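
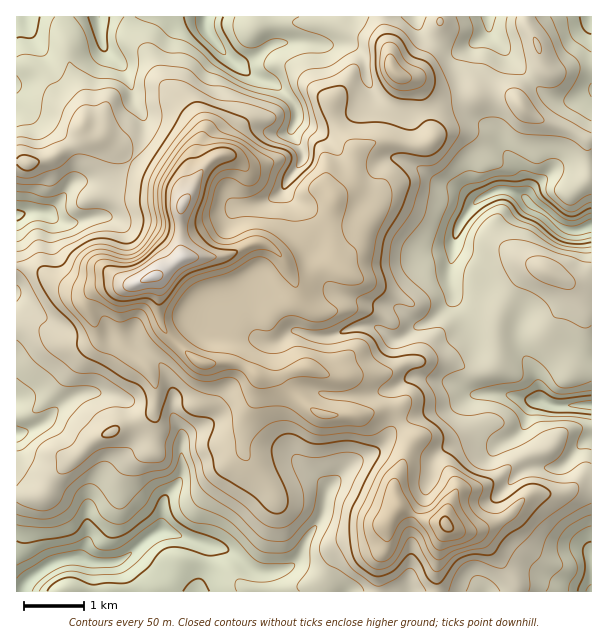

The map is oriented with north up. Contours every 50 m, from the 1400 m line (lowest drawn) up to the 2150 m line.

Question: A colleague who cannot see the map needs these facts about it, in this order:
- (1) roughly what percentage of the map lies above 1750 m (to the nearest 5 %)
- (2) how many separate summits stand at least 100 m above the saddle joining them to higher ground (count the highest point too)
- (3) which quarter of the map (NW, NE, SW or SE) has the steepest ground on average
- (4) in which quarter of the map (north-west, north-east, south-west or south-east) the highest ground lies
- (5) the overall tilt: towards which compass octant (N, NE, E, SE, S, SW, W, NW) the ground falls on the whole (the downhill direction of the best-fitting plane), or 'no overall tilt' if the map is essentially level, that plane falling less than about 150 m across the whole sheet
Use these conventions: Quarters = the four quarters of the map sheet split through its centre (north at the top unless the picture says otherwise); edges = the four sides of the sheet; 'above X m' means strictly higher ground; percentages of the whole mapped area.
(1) Ground above 1750 m makes up about 35 % of the sheet.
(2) Counting only tops that stand 100 m proud, the map has 3 summits.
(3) The north-west quarter is the steepest part of the map.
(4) Look to the north-west quarter for the highest ground.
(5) No overall tilt - high and low ground are spread across the sheet.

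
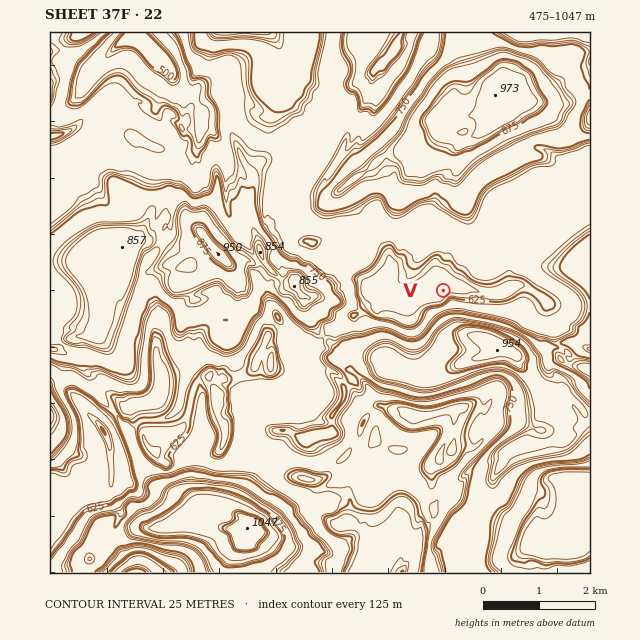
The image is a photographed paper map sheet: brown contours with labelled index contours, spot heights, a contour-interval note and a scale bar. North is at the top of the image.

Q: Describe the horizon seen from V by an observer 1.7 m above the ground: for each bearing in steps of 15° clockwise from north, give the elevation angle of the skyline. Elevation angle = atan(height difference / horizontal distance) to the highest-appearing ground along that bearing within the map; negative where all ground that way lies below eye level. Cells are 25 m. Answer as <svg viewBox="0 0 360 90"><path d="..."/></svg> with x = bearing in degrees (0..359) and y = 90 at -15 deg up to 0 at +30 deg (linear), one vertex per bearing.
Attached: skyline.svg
<svg viewBox="0 0 360 90"><path d="M0 44l15 1 15-2 15 1 15 0 15 3 15 5 15-1 15-12 15-20 15-9 15 1 15 5 15 11 15 8 15 3 15 9 15 4 15-4 15 4 15 1 15-5 15-1 15-1"/></svg>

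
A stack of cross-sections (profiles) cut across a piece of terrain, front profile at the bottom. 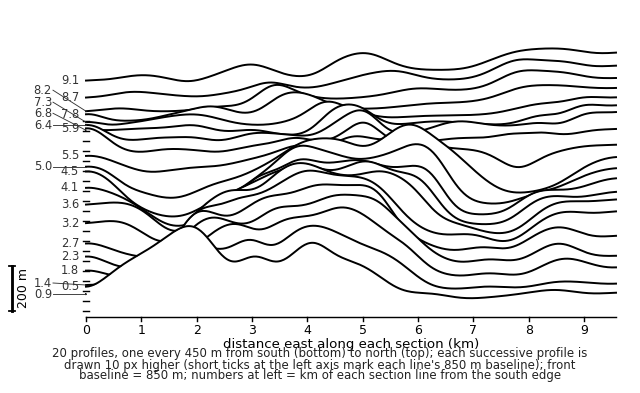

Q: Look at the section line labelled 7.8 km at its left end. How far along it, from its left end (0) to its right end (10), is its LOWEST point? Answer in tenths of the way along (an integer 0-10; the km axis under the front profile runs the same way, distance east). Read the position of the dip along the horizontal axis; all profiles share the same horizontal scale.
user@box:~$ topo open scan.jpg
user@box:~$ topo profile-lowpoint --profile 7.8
1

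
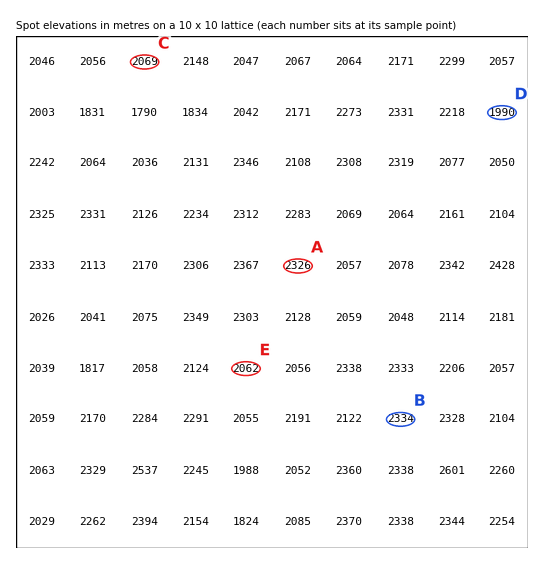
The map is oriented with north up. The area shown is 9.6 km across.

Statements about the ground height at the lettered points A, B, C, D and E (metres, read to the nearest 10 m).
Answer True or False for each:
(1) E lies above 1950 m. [True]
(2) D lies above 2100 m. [False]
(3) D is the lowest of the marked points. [True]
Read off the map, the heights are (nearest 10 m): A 2330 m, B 2330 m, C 2070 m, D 1990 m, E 2060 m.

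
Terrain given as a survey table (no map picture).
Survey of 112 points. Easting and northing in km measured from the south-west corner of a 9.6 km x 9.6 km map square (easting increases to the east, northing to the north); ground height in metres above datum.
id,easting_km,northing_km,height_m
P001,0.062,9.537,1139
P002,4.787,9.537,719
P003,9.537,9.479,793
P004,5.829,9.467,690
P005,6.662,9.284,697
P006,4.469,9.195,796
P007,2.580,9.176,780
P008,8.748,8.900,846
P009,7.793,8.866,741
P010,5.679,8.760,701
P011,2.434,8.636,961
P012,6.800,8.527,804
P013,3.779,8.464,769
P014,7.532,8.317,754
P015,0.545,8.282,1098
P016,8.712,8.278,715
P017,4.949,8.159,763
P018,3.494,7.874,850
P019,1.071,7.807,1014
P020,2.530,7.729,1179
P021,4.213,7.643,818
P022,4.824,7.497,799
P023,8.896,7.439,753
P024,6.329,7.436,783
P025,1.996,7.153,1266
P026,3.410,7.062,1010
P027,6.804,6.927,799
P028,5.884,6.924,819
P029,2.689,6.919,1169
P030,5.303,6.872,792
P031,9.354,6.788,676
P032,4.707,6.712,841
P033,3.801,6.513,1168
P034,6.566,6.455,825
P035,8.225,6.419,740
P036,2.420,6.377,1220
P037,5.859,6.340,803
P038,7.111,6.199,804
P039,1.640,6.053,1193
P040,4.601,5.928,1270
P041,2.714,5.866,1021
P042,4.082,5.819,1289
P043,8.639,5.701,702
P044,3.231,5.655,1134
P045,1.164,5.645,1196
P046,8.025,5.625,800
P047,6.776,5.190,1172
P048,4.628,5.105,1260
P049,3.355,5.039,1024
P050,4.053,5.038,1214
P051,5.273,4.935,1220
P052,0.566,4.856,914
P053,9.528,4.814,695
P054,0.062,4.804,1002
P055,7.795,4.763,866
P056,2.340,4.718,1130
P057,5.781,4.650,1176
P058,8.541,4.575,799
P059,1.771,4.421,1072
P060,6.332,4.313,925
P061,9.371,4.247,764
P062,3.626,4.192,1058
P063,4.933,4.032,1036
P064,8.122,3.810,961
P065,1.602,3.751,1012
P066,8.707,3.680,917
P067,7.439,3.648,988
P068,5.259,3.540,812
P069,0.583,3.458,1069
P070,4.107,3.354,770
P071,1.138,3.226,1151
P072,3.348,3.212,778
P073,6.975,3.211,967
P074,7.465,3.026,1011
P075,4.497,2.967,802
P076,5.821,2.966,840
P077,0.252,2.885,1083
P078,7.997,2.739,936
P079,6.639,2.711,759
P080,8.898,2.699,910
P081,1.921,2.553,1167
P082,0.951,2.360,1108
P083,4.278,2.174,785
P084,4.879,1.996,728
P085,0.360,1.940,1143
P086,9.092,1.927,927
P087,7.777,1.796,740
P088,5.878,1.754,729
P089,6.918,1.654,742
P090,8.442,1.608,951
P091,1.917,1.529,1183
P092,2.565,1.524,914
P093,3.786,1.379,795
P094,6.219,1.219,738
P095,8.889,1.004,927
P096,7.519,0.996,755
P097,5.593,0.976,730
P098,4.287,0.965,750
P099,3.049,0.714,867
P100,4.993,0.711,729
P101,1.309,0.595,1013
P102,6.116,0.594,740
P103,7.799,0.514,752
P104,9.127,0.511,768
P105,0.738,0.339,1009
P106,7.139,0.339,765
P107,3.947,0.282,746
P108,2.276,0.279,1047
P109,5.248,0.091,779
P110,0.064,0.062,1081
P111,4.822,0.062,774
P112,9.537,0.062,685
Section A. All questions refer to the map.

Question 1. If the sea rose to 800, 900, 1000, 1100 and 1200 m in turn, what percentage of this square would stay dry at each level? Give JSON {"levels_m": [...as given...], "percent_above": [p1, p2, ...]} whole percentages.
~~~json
{"levels_m": [800, 900, 1000, 1100, 1200], "percent_above": [64, 48, 33, 17, 5]}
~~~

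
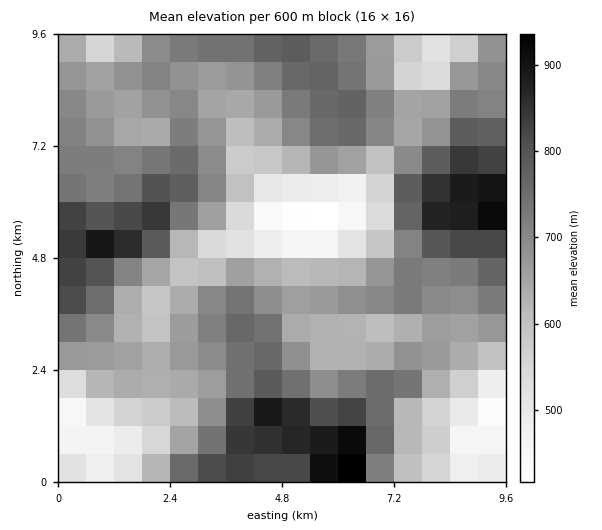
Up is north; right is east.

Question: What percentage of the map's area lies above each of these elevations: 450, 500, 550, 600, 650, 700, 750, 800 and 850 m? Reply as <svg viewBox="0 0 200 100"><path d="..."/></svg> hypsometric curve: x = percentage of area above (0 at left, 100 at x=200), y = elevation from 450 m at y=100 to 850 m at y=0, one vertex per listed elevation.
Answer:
<svg viewBox="0 0 200 100"><path d="M193 100l-9-12-13-13-16-13-28-12-41-12-35-13-22-13-15-12"/></svg>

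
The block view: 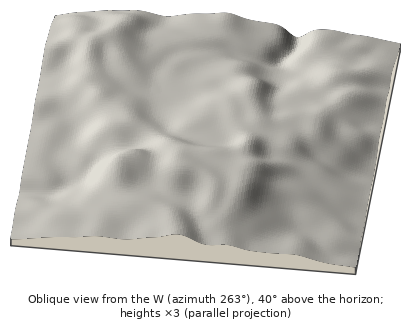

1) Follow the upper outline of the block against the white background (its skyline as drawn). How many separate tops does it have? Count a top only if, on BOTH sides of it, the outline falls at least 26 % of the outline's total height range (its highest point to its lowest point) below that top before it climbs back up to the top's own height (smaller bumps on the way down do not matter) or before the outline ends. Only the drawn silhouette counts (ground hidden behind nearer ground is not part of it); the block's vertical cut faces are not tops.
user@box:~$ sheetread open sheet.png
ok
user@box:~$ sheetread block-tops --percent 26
0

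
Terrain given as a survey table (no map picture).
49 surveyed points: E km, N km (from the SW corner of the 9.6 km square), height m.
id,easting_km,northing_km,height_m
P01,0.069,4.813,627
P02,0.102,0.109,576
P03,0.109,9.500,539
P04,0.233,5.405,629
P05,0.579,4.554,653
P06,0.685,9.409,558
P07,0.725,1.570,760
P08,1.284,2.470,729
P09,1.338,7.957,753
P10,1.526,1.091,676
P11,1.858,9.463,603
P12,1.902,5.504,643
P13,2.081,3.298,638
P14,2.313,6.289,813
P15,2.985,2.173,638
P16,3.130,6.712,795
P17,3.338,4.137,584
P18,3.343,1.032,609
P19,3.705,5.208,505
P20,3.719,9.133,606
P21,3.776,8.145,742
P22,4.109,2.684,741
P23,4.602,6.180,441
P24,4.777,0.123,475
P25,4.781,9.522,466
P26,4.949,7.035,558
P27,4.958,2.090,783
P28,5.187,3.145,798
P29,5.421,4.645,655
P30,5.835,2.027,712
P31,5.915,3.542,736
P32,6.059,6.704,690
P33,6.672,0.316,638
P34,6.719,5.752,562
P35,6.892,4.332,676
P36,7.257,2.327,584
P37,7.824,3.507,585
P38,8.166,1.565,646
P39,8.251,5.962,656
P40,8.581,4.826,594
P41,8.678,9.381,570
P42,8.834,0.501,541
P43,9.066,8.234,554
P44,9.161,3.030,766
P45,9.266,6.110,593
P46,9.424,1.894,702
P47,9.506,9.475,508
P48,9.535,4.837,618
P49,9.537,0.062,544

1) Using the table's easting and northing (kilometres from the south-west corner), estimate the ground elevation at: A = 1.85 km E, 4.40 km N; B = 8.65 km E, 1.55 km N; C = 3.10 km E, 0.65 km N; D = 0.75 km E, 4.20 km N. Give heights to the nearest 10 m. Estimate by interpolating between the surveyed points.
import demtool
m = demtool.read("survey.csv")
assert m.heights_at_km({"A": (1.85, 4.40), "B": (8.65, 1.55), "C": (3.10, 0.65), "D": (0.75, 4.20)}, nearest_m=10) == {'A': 580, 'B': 630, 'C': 640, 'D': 640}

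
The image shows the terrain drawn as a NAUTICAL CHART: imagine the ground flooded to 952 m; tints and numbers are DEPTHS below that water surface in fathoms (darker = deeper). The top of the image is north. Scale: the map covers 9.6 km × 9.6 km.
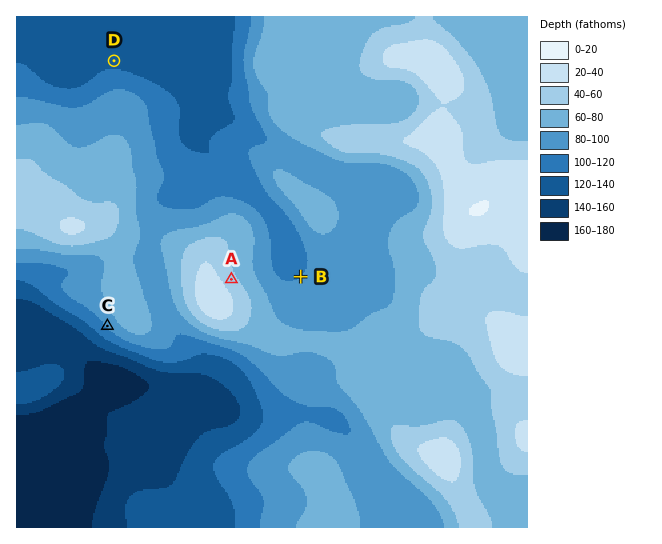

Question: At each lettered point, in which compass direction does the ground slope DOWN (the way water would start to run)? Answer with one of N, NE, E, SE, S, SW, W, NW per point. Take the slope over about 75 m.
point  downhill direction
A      NE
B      NW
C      SW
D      N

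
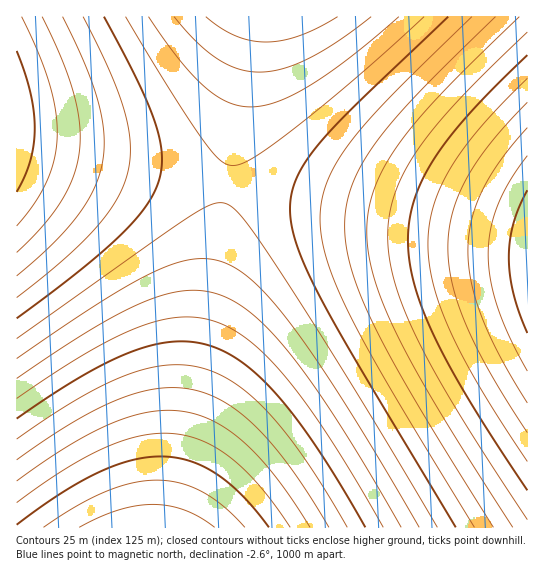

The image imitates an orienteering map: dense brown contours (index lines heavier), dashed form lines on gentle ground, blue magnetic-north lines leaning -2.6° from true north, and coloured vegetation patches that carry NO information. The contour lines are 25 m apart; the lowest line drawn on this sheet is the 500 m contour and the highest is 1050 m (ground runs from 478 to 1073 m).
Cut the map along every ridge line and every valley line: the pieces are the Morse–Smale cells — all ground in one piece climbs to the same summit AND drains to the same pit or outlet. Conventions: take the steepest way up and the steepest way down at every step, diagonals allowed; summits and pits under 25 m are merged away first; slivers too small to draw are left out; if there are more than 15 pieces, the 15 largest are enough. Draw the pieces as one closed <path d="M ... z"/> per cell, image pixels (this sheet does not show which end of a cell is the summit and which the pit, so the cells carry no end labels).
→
<path d="M229 184l-2 1-3 10-59 332 362 1 1-289-9-3z"/><path d="M21 147l-5 0 0 380 149 1 62-343z"/><path d="M527 16l-269 0-5 15-26 152 300 56z"/><path d="M257 16l-240 0-1 130 210 38z"/>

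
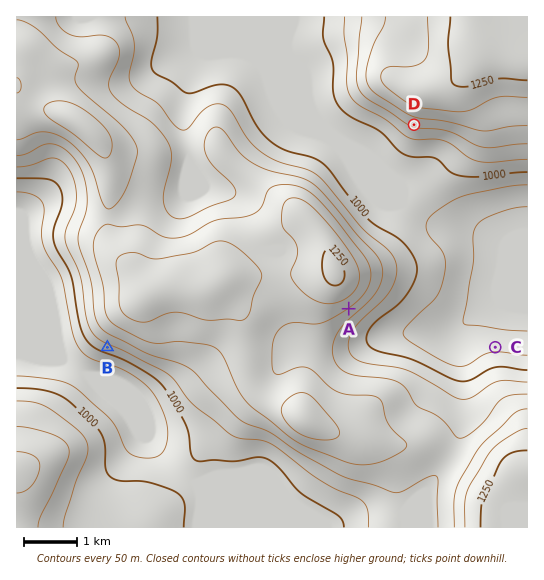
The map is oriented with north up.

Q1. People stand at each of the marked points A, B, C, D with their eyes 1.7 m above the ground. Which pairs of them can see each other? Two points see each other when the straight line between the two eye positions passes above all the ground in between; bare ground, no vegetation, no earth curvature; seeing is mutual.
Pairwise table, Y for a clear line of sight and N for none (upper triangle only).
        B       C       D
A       N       Y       N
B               N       N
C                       Y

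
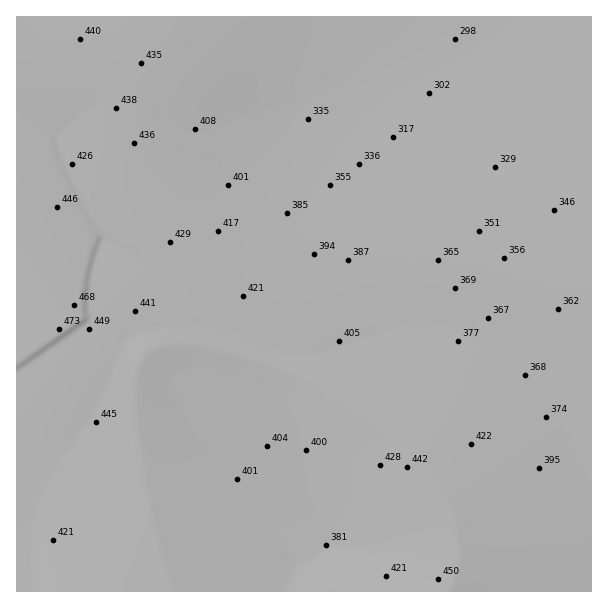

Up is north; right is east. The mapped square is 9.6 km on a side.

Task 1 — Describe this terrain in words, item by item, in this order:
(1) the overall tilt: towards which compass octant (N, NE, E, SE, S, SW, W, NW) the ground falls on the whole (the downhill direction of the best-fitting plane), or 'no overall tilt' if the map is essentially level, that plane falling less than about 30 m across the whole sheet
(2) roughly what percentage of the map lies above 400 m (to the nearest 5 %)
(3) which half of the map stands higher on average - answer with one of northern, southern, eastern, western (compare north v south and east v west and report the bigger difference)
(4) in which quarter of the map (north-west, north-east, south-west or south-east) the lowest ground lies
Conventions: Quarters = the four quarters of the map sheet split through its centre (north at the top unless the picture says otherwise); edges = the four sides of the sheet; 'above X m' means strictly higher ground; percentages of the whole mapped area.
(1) On the whole the ground falls towards the north-east.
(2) About 55 % of the map lies above 400 m.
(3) On average the western half of the map is the higher ground.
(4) The lowest point lies in the north-east quarter of the map.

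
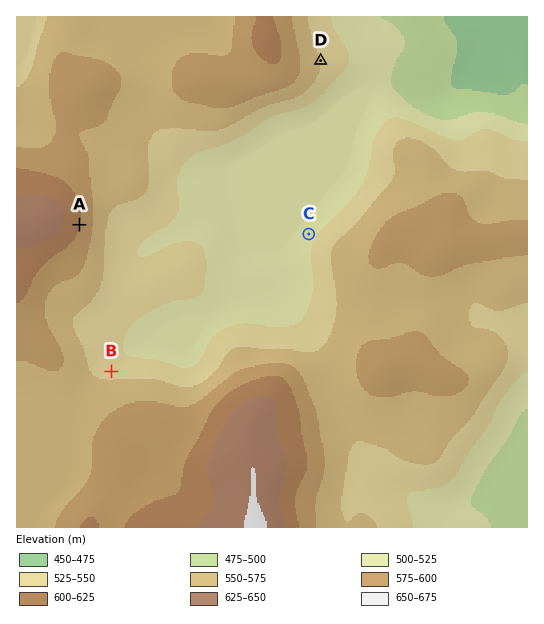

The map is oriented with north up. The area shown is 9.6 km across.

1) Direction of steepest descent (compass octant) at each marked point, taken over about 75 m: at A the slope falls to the E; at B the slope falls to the N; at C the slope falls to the NW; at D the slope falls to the E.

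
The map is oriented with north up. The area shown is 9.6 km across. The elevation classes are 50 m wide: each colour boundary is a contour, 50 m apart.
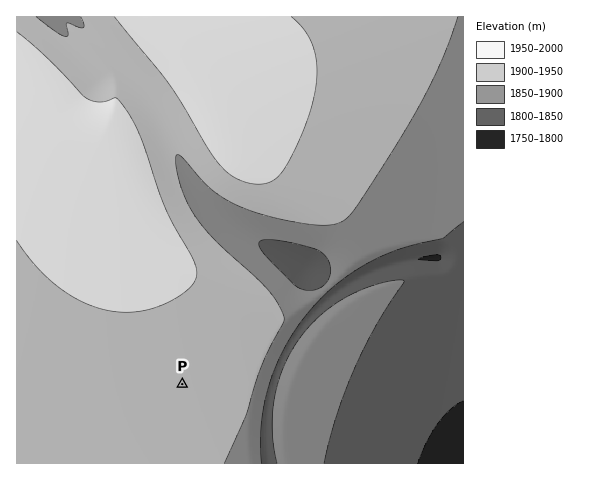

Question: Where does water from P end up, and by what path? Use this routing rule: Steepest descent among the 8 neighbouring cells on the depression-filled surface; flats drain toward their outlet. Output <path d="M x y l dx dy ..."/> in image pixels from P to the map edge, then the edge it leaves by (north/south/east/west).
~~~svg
<path d="M182 384l59 58 25 0 0 10 1 1 0 8 2 2"/>
exit: south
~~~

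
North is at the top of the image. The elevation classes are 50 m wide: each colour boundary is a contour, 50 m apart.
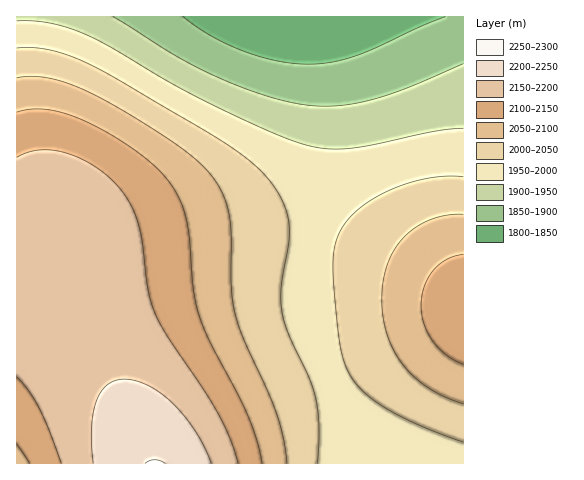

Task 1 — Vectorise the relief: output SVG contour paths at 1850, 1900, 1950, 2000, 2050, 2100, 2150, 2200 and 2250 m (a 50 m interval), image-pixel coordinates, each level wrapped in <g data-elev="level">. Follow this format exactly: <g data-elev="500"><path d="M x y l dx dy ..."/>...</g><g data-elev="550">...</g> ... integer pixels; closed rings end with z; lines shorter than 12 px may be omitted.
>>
<g data-elev="1850"><path d="M445 17l-89 39-24 6-24 2-31-3-34-10-33-16-27-18"/></g><g data-elev="1900"><path d="M463 64l-55 24-37 12-35 6-31-1-42-10-49-20-39-20-62-38"/></g><g data-elev="1950"><path d="M463 128l-29 3-81 17-23 1-21-3-36-13-64-30-41-21-60-37-24-11-17-7-18-4-16-2-16 0"/></g><g data-elev="2000"><path d="M317 463l2-36-3-29-7-21-21-45-6-21-1-24 8-43 0-17-5-21-11-21-17-19-26-20-128-76-25-11-21-8-21-3-18 0"/><path d="M463 177l-23 0-26 4-25 9-22 13-16 13-11 15-5 15-2 20 2 33 5 48 6 20 8 15 15 15 23 15 31 15 40 15"/></g><g data-elev="2050"><path d="M287 463l-4-25-7-26-32-72-9-25-4-28 0-50-1-19-6-21-9-17-15-16-21-18-42-27-40-23-23-11-21-6-19-3-17 2"/><path d="M463 214l-16 1-16 5-14 7-13 10-9 12-7 15-5 16-1 19 1 17 4 18 7 16 9 15 11 12 14 11 17 9 18 7"/></g><g data-elev="2100"><path d="M262 463l-5-23-9-24-38-74-11-26-6-26-6-69-6-19-10-17-14-17-18-15-26-17-25-14-20-8-19-4-17-1-15 3"/><path d="M17 444l13 19"/><path d="M463 254l-16 5-14 12-9 16-3 19 3 19 9 17 14 14 16 8"/></g><g data-elev="2150"><path d="M238 463l-8-24-13-27-50-76-12-23-7-25-9-61-6-18-9-15-11-13-12-11-15-9-16-7-15-4-14 0-13 2-11 5"/><path d="M17 377l11 13 11 17 10 23 12 33"/></g><g data-elev="2200"><path d="M211 463l-7-16-8-15-11-16-12-12-12-10-13-8-11-5-12-2-9 1-8 5-7 6-4 9-4 12-1 15 1 36"/></g><g data-elev="2250"><path d="M165 463l-11-3-9 3"/></g>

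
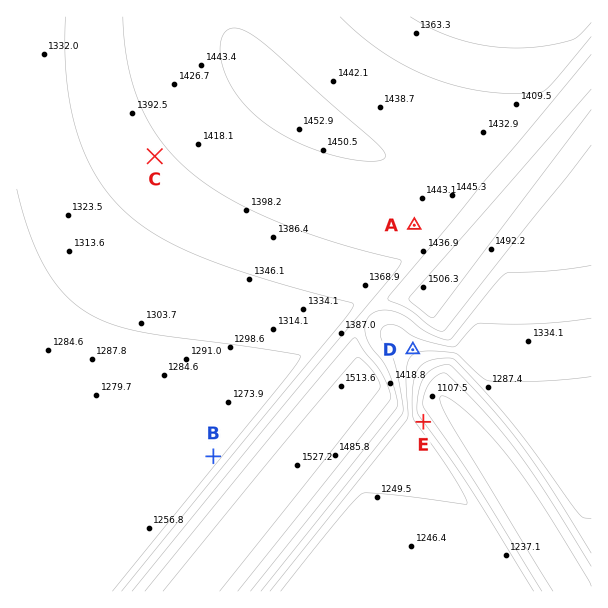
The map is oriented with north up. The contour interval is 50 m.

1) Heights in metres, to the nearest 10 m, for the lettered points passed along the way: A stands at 1430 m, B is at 1260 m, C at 1390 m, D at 1310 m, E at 1200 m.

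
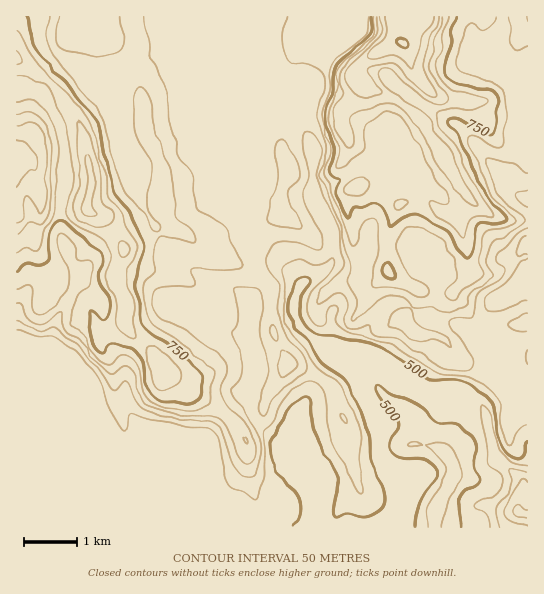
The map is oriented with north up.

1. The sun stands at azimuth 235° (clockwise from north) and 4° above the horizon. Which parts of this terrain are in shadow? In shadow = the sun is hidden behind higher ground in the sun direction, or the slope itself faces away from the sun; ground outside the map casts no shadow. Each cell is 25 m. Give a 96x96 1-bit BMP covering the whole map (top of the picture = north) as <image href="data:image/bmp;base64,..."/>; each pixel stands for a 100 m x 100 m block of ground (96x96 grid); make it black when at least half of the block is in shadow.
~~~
<image width="96" height="96" href="data:image/bmp;base64,Qk2+BAAAAAAAAD4AAAAoAAAAYAAAAGAAAAABAAEAAAAAAIAEAAATCwAAEwsAAAIAAAAAAAAA////AAAAAAAAAAAAAAAAAAAB+f8AAAAAAAAAAAAA//8AAAAAAAAMAAAB//8AAAAAAAAOAAAB//8AAAAAAAIeAAYA//8AAAAAAAMfAD8A//8AAAAAAAc/AD8Af/8AAAAAAAd/AH8AP58AAAAAAAf+AH+AP78AAAAAAAf8AP+AP/8AAAAAAAf4AP/AP/8AAAAAAA/4AP/AP/4AAAAAAA/4AP8AP/gAAAAAAA/8Af4Af/AAAAAAAA/8AfwAf+MAAAAAAA/+AfwA/+cAAAAAAB//AfwP/+cAAAAAAB//Af4f/8cAAAYAAD//Af4f/8AAAAYAAH//g/8f/8AAAAwAAH//g/8f/8AAAAAAAP//x/4fh8AAAAAAA///x/4+B4AAAAAAD///x///BwAAAAAAP///7///jgAAAAAAf///7///nAAAAAAAf/4/3///gAEAAAAA//4P///wAAMAAAAA//4B///wAA8AAAAH//4H///gAwMAAAAf//4P//+AB4MAACAf//8f//8AH4MAAGA///8f//4AH8MAAEA///8///gAP8AAAIB///9//8AAP+AAAAH///9//wAA/+AAAAP///9//gAB/+AAAAf//////AA//8AAAYf/////+AB//8AAAYf/////+AB///EAAYf/////eAD4B/kAA4f/////eAAgD/kAh4f/////AAAAH/0Axw//////AAAAH/8A5A//////gAAMD/8A4B//////gAA+Af8A8B//////wAD/AH8A+B//////4AP/A/8A+A///w//8AP8B/8B+Af//D//8AP8B/8D8Af//P//8Af8B/8H4Af////+IAP8B/8P4A/////gcAP8B/9P4A///+AAcMP+D/9P4A///+AA8MP8D/9H4B////AB8cHAD/8HwB////AD8eGAD+dngD////gH8eAADw/ngP////gf4cAABD/ng/////gf4YAAAP/nw/////A/4AABgf/nw////+A/wABBA//v4////+AfwABgB//P8/////APwEAAD//P8/////AHgPAAH/9P8/////AHgPgAH/9P8/////APgHwAP/9v8/////gPgDwAf//v8/////wfgAYAf///8/////4fwAAAf///9/////4fwAAA////9/////4/wOAB////9/////w/gfAB//////////g/g/gD//////////g/A/wH//////////g+B/wH//////////wIB/4P//////////4AB/4f//////////8AA4w///////////8AAAD/8P+///////+AAAHw9/8P//////+AAA/j//8A///////AAD/H//8B//////+AAH+P//8D//////8AAP8P//8P//////8AAP8f//8f//////8AAP4///9///////8AAAA///////////8AAAA///////////8AAAA///////////8AAAA//////A////4AAAB//////B////gAAAA/////+D///+AAAAAP////+P///8AAAAAH////+P///4AAAAAH//8="/>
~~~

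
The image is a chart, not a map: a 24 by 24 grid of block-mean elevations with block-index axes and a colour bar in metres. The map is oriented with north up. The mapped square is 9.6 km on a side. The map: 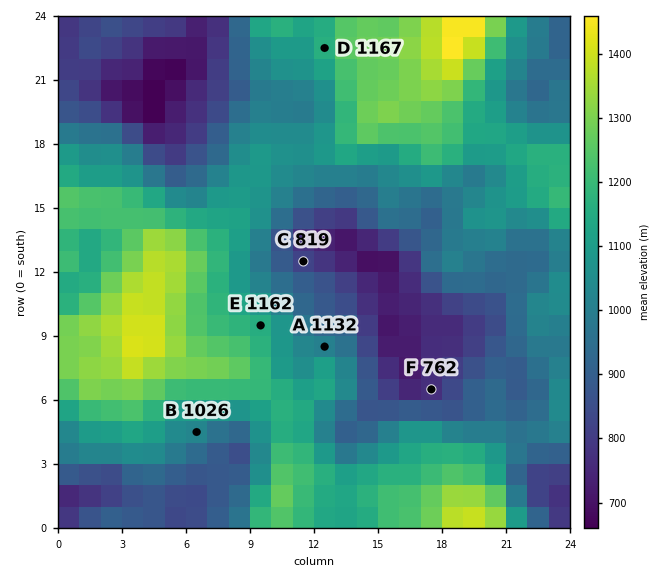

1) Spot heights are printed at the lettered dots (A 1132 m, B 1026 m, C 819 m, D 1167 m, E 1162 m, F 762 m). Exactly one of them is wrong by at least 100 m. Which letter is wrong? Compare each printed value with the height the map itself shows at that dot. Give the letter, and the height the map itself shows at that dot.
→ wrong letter A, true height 1007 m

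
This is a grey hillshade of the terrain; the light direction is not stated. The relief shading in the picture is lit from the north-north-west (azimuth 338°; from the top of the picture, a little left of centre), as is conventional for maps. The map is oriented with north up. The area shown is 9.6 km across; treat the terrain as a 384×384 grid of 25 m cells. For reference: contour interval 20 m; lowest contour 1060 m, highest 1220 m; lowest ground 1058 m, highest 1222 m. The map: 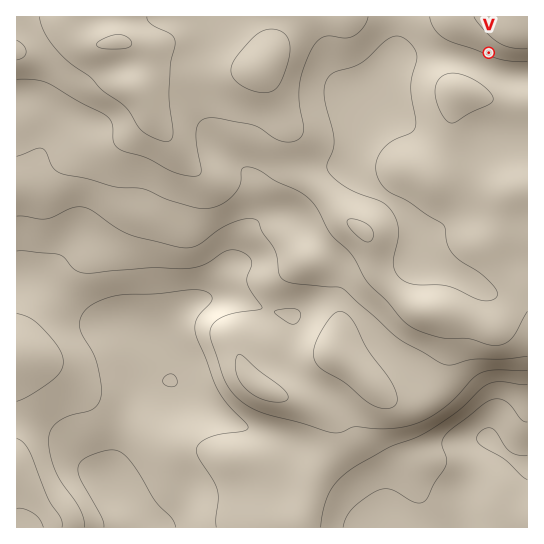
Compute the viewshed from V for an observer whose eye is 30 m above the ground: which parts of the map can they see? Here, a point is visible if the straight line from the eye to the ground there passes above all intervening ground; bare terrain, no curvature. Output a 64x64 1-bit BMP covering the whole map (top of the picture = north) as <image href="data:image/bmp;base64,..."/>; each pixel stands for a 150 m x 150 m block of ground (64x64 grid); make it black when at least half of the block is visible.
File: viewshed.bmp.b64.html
<image width="64" height="64" href="data:image/bmp;base64,Qk0+AgAAAAAAAD4AAAAoAAAAQAAAAEAAAAABAAEAAAAAAAACAAATCwAAEwsAAAIAAAAAAAAA////AAAAAAD+AAAAAAAAAP4AAAAAAAAAPgAAAAAAAAA8AAAAAAAAAHwAAAAAAAAA+AAAAAAAAAD4AAAAAAAAAPgAAAAAAAAA+AAAAAAAAAD4AAAAAAAAAPgAAAAAAAAA+AAAAAAAAAD4AAAAAAAAAPwAAAAAAAAA/gAAAAAAAAD/AAAAAAAAAP8AAAAAAAAA/4AAAAAAAAD/gAAAAAAAAP+AAAAAIAAA/4AAAABgAAD/AAAAAMAAAP8AAAABAAAA/gAAAAAAAAD8AAAAAAAAHPAAAAAAAAB/AAAAAAAAB/8AAAAAAAB//wAAAAAAAP//AAAAAAAB/48AAAAAAAP/DwAAAAAAB/4HAAAAAAAH/AcAAAAAAAf8AAAAAAAABxwAAAACAAAPD/wAAAMAAA8P/AAAA4AAPgf4AAABwAB+A/AAAADgAPwCMAAAAHAB/AAQAAAAcAP4An8AAAD4B/AP/wAAAeAf8B//AAADwD/w//8AAAeAH////wAADwAf////AAAeAB////8AAB4AP/+H/wAAPgA//gf/AAB8AH/+A/8AAHgAf/4D/wAA8AD//gP/AADgAP//A/8AAMAB//+H/wABwAH//8//AAGAAf////8AAYAB/////wABgAH/////AAfAAf////8AB8AA/////wAH4AD/////AAfgAP////8BB/gB///n/w=="/>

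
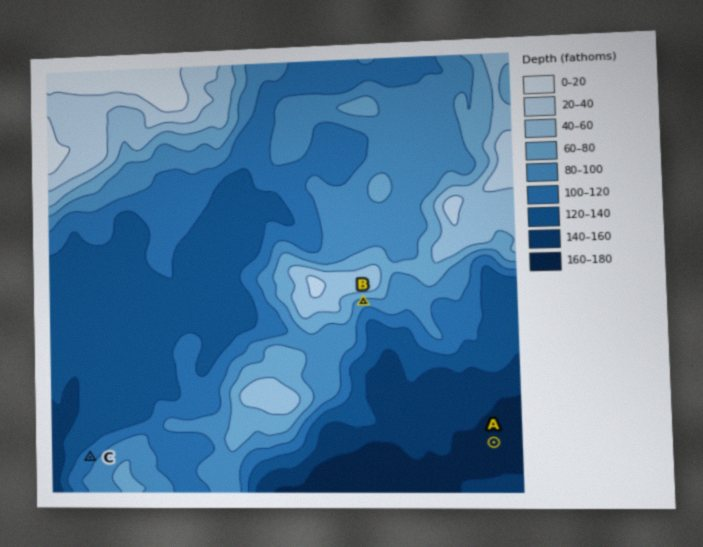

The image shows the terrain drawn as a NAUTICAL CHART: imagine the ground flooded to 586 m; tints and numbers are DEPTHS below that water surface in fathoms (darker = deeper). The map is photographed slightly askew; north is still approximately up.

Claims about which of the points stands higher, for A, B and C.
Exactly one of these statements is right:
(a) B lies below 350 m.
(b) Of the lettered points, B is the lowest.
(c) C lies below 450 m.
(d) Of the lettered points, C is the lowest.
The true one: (c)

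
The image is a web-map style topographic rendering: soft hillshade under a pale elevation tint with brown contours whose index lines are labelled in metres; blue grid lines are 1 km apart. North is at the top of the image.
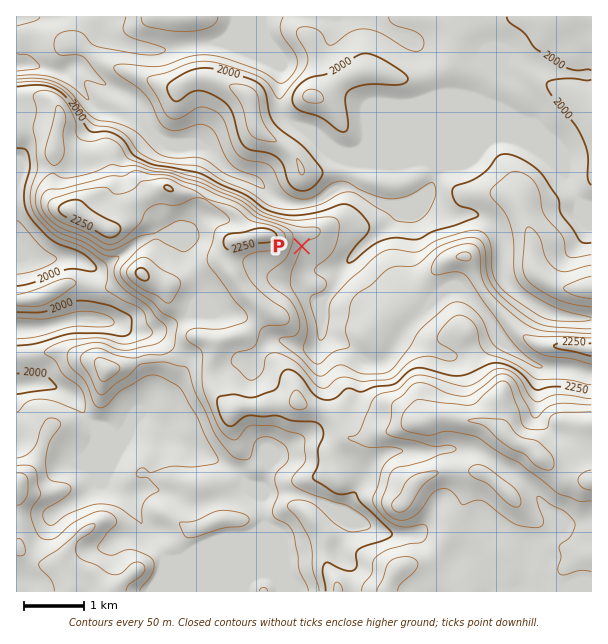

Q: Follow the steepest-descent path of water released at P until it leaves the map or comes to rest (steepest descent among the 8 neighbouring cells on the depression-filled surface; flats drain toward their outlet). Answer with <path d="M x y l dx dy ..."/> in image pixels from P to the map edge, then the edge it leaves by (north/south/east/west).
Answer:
<path d="M302 246l19 21 21 0 27-27 2 0 22-22 0-2-19-19-3 0-5-3-7-2-8-4-10 0-12 9-9 4-5 0-1 2-6 0-2 1-15 0-1-1-5 0-12-6-13-14-2 0-3-3-12-3-15-7-21-21-34 0-20-20-6-10 0-3-3-6-10-12-11-6-3 0-18-9-10-9-2 0-6-6-3-2-9 0-7 6-6 0-6-3-12-1-2-2-6 0-1-1-15 0"/>
exit: west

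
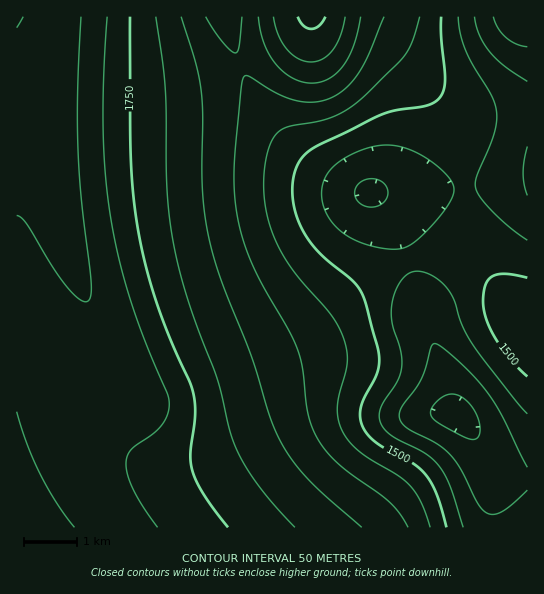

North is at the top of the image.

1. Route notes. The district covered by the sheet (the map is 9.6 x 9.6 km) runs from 1310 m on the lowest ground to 1880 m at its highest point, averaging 1630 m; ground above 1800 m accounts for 19.8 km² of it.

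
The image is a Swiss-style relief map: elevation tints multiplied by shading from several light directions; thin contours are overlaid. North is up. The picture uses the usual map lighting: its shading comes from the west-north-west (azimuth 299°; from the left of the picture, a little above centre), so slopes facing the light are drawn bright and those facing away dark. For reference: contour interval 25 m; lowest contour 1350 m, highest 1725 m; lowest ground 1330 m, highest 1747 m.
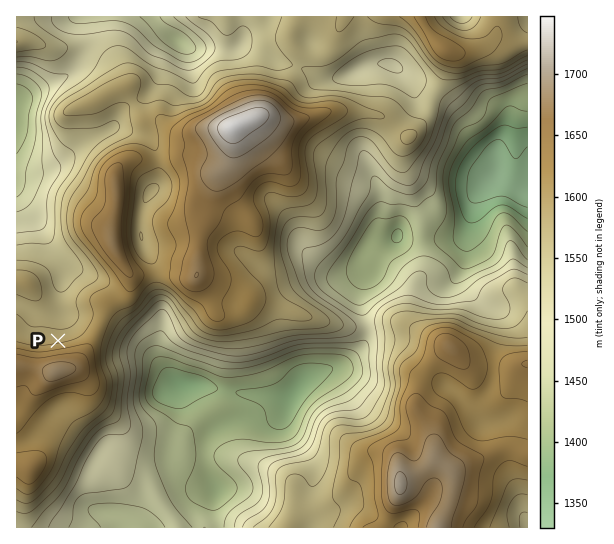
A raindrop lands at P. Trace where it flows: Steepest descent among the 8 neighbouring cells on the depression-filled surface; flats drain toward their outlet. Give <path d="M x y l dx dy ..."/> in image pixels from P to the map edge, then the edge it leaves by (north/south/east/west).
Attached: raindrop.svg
<path d="M58 341l0-23 3-4 0-3 1 0-1-2 0-28 2-6 0-17-14-15-8-14-22-22-2-5"/>
exit: west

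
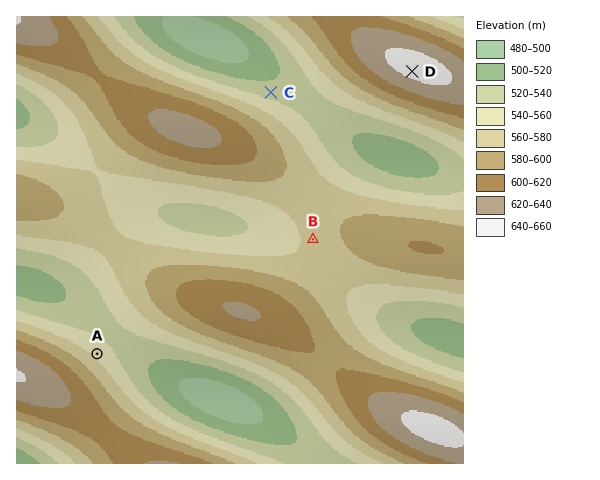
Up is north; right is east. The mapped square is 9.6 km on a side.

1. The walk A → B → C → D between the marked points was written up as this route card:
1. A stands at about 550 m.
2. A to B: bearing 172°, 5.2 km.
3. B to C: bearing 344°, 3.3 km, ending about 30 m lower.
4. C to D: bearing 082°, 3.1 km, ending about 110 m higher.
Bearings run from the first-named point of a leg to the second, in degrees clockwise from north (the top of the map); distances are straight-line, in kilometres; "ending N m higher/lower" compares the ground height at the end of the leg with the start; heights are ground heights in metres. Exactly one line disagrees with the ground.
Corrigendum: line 2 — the bearing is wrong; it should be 062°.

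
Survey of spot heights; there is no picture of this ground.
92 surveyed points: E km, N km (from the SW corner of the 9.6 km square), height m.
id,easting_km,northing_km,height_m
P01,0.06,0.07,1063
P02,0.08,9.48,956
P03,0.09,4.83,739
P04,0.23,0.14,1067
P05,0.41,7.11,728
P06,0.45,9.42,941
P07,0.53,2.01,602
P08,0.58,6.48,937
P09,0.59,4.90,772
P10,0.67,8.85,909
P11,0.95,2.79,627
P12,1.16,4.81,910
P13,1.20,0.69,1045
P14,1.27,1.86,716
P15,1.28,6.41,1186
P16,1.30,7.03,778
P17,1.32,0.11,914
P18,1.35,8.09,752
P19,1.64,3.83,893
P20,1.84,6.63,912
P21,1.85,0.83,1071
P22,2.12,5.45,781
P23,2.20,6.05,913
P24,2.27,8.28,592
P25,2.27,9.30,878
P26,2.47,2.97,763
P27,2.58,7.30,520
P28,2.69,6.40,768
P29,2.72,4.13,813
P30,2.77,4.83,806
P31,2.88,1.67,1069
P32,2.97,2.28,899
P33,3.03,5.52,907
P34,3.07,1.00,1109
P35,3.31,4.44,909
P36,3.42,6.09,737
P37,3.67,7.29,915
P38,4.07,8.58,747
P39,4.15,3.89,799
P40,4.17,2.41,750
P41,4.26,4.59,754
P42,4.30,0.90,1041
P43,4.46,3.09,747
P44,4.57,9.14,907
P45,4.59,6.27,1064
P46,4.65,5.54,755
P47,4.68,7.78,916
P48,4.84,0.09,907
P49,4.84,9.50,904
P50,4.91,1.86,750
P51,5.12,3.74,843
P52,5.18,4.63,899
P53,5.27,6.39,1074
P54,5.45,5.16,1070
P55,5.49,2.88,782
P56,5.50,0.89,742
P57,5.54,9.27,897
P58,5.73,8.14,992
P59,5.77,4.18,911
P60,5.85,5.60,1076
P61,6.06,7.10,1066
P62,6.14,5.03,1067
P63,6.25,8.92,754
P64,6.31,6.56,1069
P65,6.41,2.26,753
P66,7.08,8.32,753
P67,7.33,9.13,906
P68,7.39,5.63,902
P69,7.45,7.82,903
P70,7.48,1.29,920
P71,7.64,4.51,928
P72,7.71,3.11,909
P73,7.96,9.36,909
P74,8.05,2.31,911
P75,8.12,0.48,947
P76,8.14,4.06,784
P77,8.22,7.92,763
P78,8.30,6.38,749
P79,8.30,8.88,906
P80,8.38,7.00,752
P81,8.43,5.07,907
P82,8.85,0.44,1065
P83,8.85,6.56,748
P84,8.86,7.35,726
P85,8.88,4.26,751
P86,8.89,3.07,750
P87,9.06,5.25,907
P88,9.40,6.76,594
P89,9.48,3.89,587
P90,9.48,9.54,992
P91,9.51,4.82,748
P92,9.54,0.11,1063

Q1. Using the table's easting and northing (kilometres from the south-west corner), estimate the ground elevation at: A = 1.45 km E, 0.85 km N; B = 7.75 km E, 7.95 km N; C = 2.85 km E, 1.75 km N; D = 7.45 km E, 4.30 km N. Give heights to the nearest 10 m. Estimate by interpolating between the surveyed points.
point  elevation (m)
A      1070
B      770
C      1070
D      910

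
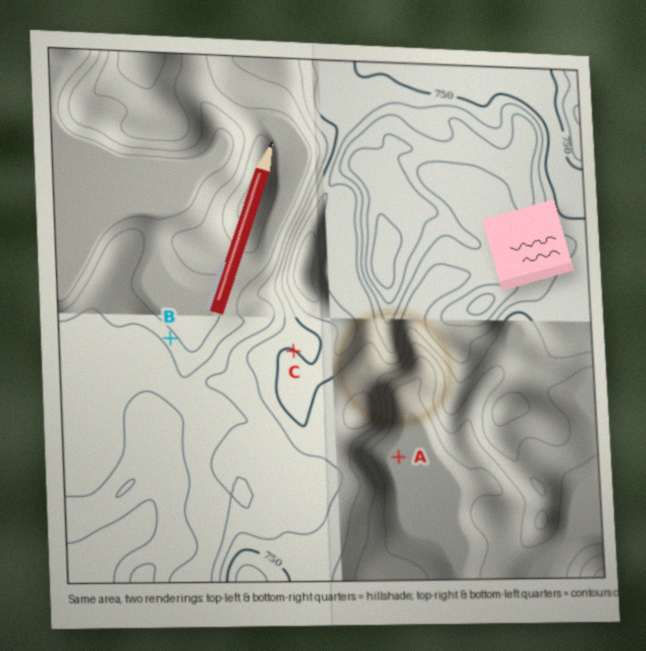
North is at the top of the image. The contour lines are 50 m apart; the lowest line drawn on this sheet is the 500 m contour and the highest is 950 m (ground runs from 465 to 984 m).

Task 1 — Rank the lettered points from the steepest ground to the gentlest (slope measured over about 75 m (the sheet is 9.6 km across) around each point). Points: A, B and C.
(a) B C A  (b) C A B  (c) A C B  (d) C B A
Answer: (a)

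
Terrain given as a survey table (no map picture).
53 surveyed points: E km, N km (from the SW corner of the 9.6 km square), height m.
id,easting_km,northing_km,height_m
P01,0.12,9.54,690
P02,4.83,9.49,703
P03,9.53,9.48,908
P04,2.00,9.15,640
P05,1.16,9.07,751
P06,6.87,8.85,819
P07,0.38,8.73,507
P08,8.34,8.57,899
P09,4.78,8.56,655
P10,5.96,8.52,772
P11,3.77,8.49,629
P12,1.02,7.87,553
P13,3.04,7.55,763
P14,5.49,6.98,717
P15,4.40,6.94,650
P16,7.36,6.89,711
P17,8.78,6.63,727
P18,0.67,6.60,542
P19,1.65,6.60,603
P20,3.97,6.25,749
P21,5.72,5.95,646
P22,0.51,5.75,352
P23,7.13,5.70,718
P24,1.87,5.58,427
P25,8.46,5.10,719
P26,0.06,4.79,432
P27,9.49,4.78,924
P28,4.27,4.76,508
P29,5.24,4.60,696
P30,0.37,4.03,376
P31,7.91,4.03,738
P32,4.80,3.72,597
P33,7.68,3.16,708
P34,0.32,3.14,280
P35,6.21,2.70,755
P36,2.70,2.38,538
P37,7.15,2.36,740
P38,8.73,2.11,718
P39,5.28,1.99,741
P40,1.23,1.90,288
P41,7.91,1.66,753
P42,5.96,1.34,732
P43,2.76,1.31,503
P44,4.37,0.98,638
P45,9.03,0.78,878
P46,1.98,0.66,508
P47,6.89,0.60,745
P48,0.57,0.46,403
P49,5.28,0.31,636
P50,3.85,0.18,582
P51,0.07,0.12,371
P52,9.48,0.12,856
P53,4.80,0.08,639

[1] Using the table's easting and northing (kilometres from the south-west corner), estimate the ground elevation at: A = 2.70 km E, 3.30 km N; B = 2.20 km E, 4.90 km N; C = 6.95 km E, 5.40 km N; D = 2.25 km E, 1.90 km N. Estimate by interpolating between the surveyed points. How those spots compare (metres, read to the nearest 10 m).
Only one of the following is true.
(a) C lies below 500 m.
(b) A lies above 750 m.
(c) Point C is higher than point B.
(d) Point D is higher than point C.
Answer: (c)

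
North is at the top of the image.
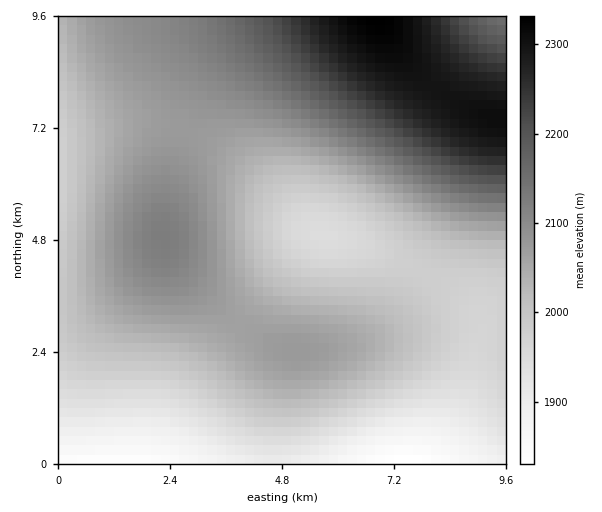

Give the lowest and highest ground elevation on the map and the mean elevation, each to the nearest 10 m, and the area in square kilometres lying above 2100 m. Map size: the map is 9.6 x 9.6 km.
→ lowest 1820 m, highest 2330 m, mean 2050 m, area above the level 23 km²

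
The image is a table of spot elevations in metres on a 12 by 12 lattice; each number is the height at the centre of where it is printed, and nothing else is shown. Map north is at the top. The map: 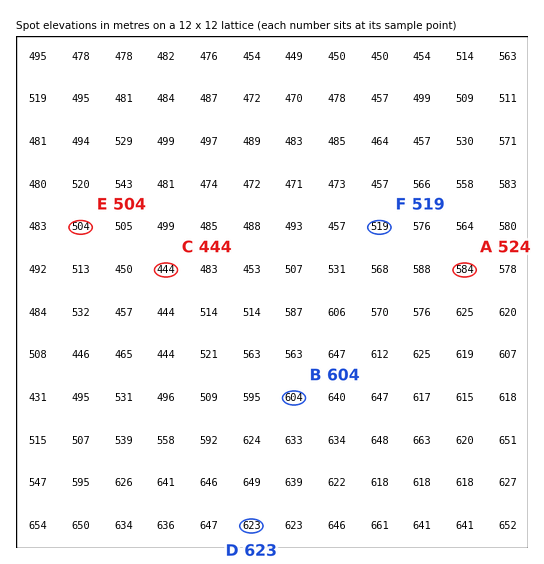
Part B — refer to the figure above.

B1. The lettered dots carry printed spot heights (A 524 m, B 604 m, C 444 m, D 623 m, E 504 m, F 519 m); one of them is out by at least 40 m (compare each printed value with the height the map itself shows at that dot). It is A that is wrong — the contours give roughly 584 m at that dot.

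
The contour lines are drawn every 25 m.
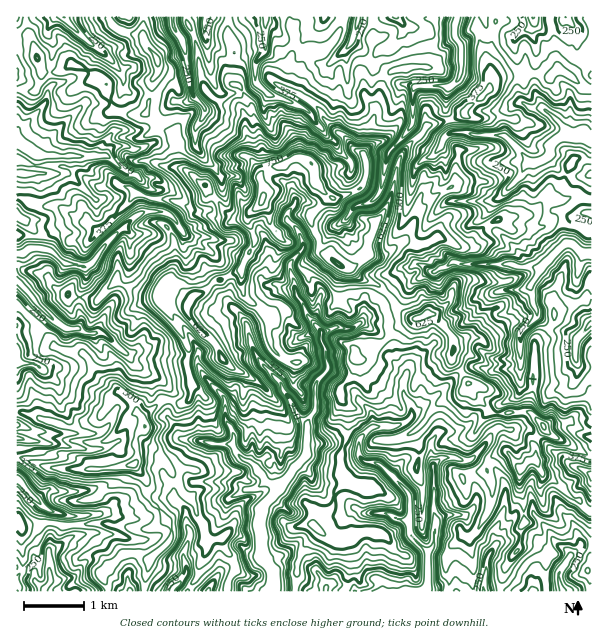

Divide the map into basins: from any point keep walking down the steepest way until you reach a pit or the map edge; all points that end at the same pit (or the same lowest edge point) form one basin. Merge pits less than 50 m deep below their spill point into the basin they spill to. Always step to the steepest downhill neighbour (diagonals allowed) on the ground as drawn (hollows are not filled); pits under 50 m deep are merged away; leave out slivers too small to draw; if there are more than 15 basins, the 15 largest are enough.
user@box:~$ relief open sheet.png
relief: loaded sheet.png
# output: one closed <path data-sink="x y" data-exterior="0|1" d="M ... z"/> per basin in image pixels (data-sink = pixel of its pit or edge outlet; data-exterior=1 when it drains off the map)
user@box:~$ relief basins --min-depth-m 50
<path data-sink="272 591" data-exterior="1" d="M299 157l-18 9-11 2-10 6 4 23-4 7-12 11 0 9 5 7 1 14-14 26-25 11-11 10-12 6-22-16-8 6-2 11 20 30 8 19-1 18 5 14 0 13-4 8-3 2-23-3-20 17 3 9-9 11 0 13 2 4 14-2 6 4 11 11 12 24 13 13 2 9 8 14 1 10 2 3 16-1 0 6 12 18 0 7-7 14 0 8 67-1 1-22 5-17 3-6 14-13-5-11 4-6 10-5 5-5 4-14 8-12 0-4-2-3-2-17 8-21 0-28-8-11 0-7 12-14 4-13-1-3 2-3 27-14 14-16 16-8-15-8-7-11-12-13-20-8-9-8-12-5-19-16-1-10-6-11-3-12 20-19-8-6-6-9-3-17-8-7z"/><path data-sink="423 591" data-exterior="1" d="M434 314l-8 0-28 12-14 16-27 14-2 3 1 3-4 13-12 14 0 7 8 11 0 28-8 21 2 17 2 3 0 4-8 12-4 14-5 5-10 5-4 9 19 15 9 2 4-1 3 2 2 26-5 23 102 0 3-13-4-6 0-18 12-15 4-4 9 0 7-6 10-18 5-21-6-26 3-6 7-5 11-2-4-9 4-17 0-12-19-2-23-23 2-6-17-26 3-7 0-9z"/><path data-sink="24 252" data-exterior="0" d="M207 188l-2 10-13 8-24-7-16 0-17-6-7 10-30 27-39-24-17 0-12-2-10-6-4 0 0 107 24 22 16 21 27 6 7 6 6 12 30 25 8 8 7 11 21-16 23 3 3-2 4-8 0-13-5-14 1-18-8-19-20-30 2-11 8-6 22 16 12-6 11-10 25-11 14-26 0-8-6-13 0-8-9 2-11-4z"/><path data-sink="582 135" data-exterior="0" d="M560 70l-3 0-8 8-6-4-45 4-6 3-4 9-26 25-34 11-7 9-18 17-5 9-8 40-8 14-6 6-2 9-6 10 0 14 12 2 10-4 12-10 17 4 18-8 9 2 12 7 6 0 24-23 13-6 30-4 12-14 20 0 10-4 18 3 1-109-10-4-13-12z"/><path data-sink="591 254" data-exterior="1" d="M578 196l-15 4-20 0-12 14-34 6-9 4-24 23-6 0-17-9-22 8-17-4-18 12-15 0-20 15 11 9 20 8 12 13 5 9 11 8 9 3 9-5 8 0 4 4 16 23 0 9-3 7 17 26-2 6 23 23 39 0 6-23 0-33 2-17 16-13 5-14 35-16 0-96z"/><path data-sink="17 141" data-exterior="1" d="M27 36l-11 0 1 162 18 7 24 1 37 24 6-2 21-20 12-15 17 6 22 1 14 6 4 0 13-8 1-10-26-23-2-22-7-10-10-5-15-14-15 1-15-3-8-16-2-12-8-4-17-13-9-3-12 8-18 0-10-31z"/><path data-sink="456 21" data-exterior="0" d="M495 16l-60 0 1 25-4 7-4 17-2 2-16 0-15 3-9 7-6 10-6 23 0 7-2 6 0 20-8 9 3 13-3 18-7 7-9 4-13 5-6-1-19 18 0 5 9 18 1 10 19 16 11 3 18-13 0-15 6-10 2-9 6-6 8-14 7-36 6-13 18-17 7-9 34-11 26-25 4-19-5-11 0-9 5-7 4-20z"/><path data-sink="266 17" data-exterior="1" d="M290 16l-60 0-2 2 0 14 6 15-2 34 9 8 11 18 1 7 0 3-7 8 2 15-2 15 15 19 9-6 11-2 16-9 8 1 8 7 3 17 6 9 13 8 22-9 7-7 3-18-3-10-10-5-6-10-23-20-8-14-15-10-24-12 0-4 11-17 6-19z"/><path data-sink="173 17" data-exterior="1" d="M186 16l-42 1 0 22 12 17 2 9-1 9-6 10 1 9-6 21 15 14 10 5 5 5 4 27 26 21 22 28 14 4 4-1 16-16 2-12-4-7 0-9-14-18 2-15-6-29-3-3-14-4-12-6-9-11-6-39-5-16-6-9z"/><path data-sink="17 480" data-exterior="1" d="M21 457l-5 1 0 61 5 7 23-3 12 0 7 3 42-3 29 6 16 0 16-8-4-9-12-12-4-6 0-12-12-18-32 5-43 0-12-1z"/><path data-sink="65 17" data-exterior="1" d="M108 16l-91 0-1 19 15 3 11 34 18 0 12-8 9 3 17 13 8 4 2 12 8 16 27 3 5-5 0-6 4-11-1-9 7-15-1-10-16-23-21-5-10-8z"/><path data-sink="44 591" data-exterior="1" d="M167 520l-17 9-16 0-29-6-36 3-25-3-23 3-4-6-1 71 91 1 1-7-6-12 17-15 9-5 7 0 11 6 4 0 20-20 0-12z"/><path data-sink="17 351" data-exterior="1" d="M17 306l-1 105 19 4 7 5 24 7 11 0 10-6 12-3 9-11 2-9 8-6-2-3-20-17-6-12-7-6-27-6-16-21z"/><path data-sink="359 17" data-exterior="1" d="M372 16l-28 0-8 23-13 13-9 0-7 4-13 21-5 12 28 17 8 14 13 13 4 1 12 16 9 4 9-11 0-20 2-6 0-9-10-13 0-11-3-9 11-24z"/><path data-sink="563 591" data-exterior="1" d="M534 460l-4 0-10 10 0 21 3 7 1 17 0 7-4 8 0 13 17-1 11 7 2 6-4 9 0 28 45 0 1-79-13-13-7-2-17-17-10-5z"/>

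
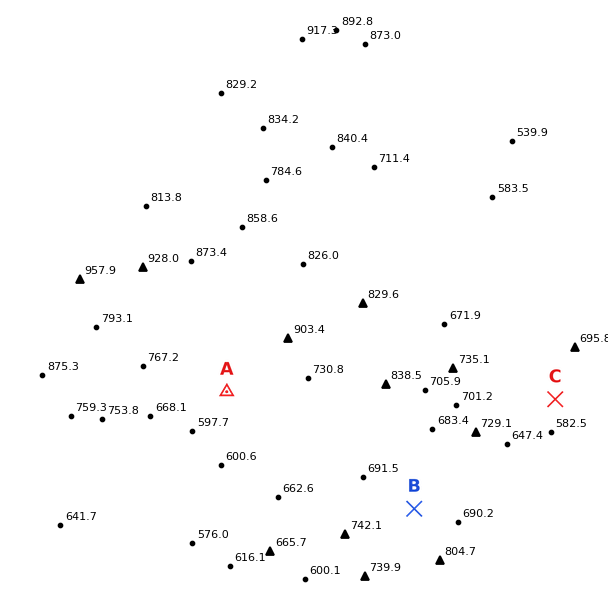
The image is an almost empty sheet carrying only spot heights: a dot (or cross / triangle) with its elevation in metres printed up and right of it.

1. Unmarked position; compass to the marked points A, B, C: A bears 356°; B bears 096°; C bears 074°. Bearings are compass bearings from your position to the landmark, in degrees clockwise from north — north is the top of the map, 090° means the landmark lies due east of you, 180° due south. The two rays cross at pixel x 234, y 491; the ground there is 600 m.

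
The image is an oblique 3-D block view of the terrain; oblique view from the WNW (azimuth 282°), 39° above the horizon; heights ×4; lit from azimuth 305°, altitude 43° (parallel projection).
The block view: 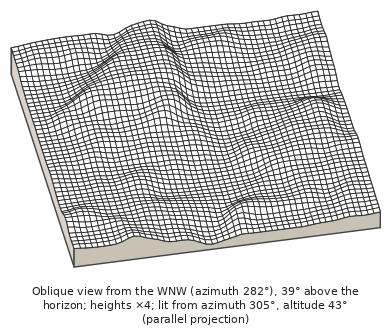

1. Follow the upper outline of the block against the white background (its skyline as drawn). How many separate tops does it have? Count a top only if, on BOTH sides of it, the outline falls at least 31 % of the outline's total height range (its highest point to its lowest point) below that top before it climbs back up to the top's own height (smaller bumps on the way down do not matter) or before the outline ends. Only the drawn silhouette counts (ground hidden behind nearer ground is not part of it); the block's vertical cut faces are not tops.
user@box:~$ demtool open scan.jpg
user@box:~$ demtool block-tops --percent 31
0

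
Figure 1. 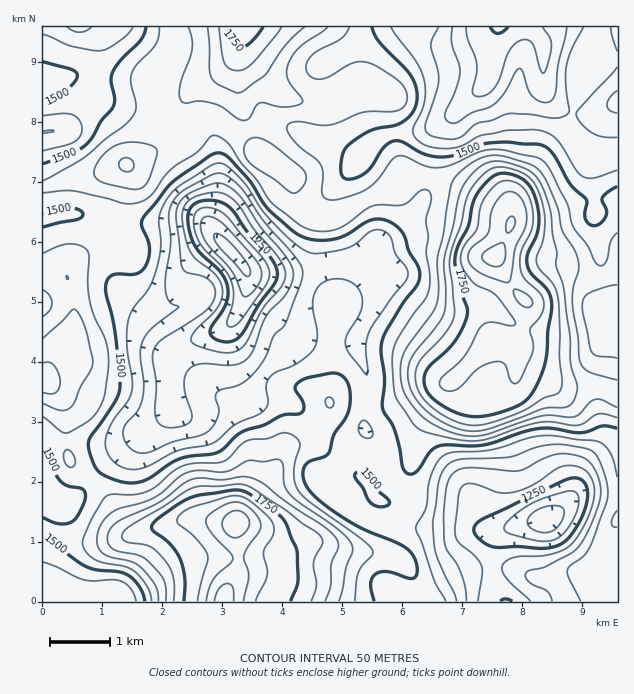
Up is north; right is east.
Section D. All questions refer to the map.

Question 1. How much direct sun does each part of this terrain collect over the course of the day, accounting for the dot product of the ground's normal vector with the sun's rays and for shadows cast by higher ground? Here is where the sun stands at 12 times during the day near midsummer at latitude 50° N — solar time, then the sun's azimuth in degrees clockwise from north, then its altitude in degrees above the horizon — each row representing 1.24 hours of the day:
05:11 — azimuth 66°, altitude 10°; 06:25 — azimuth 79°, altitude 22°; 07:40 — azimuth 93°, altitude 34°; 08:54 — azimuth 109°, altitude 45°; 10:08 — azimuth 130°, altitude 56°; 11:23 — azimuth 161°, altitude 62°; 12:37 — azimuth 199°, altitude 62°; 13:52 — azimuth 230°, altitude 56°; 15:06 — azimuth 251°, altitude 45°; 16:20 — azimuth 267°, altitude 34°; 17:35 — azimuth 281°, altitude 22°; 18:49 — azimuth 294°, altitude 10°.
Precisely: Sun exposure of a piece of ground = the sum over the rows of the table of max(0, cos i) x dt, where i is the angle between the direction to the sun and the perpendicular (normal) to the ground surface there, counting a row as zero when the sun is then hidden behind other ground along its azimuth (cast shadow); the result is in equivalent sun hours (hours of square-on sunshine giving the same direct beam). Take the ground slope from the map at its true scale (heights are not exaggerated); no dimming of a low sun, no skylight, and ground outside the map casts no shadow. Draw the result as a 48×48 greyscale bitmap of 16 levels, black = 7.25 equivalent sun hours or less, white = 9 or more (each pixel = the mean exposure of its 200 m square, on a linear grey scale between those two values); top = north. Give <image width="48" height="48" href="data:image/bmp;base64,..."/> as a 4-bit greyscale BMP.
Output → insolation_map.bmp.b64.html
<image width="48" height="48" href="data:image/bmp;base64,Qk32BAAAAAAAAHYAAAAoAAAAMAAAADAAAAABAAQAAAAAAIAEAAATCwAAEwsAABAAAAAAAAAAAAAAABEREQAiIiIAMzMzAERERABVVVUAZmZmAHd3dwCIiIgAmZmZAKqqqgC7u7sAzMzMAN3d3QDu7u4A////AN3cy8y6mrmsvM3dzMy7vd25q83d3dzd3d3MzNy8u7mKvM3czMzMzd25q83d3d3d3czdzMzNzMuazMzcu8zN3dyqvM3czMzN3d3d3Lzd3NzMzMzczMzd3cqZq7uph2ab3d3czd3d3czd3MzMzcu7uqqqmaqHUwFZzd3Lqs3d3d3d3dy7uXVoqru7qqqpYzNGvcu6mIibzdzMy6qZYhSc3dy7zM3Ml4hEjLzLmYUzWKqIdEVUIVvd7d27zN3dy7qFas3cupdSE2ZCEDVUSM3d3Ny7zM3dy7u4et3dyoiGVFUgBImYm93dzdy7zL3d3cvKm83dypmHZUREWLy6zN3d3d3M3c3e3du5rMzcuqqXVERom7y83dzMzd3N3M3d3dy6rNzLu7uodVV4m7vN3dy6vNzMurzd3cy7rd3czLu7l3iHeau83duazMzMqZq8zLu8zN3d3MzKqqqpd4qrzdmszM3buqmJq7q93N3d3N3LrMzLqZq7zdqs3dzM3dy6q7vdzd3d3N3MvN3dzLzNzcqbzcvN3d3dzc3d3d3dzMy8vMzM3MzdzLubu7vd3d3d3dzN3dzN3Lu7vMy7u7u7urubuqq83d3d3Nuquszdy6qrvLuqqqqqq7u8upmrzd3d3MqYis3dyqu8vLmImry7zMzMuoeavN3d3LuqmrzcuqvN3cmHaLzM3d3bupeJq83d27uru6vLqrzd3dymVqzM3d3LqqmJmszM3Lqbu6q6q8zd3dzLQ3vM3dy6mamJq7vN3bmbu8vLrM3d3d27YUiszdyqqZmZvMzN3Kibu9zbvN3czMy5QSWKzMyZqYmpvd3cp3i9zN3bzd3cuqpzFFZ5u6qZqZqprN3bZXrNzNzLzd7cu5cAOKqrzLuqvMqprN3ad5vLq7u83e3bu4AAmbu93d3Lzdyni83Jm8y6qbu83d3LujAImbvN3d3bzMymRorLvLqaqru7zMy7pwGJirvN3N3cvcy4VYrMuqmJisu7zMzLpRe4e7zd3d3dzdzKiKvMqZmqit3d3d3cpmqpi7zdy83d3dy7mKu7h4m8zO3d3d3cuYq5qr3dy6rN7d3Ll4m6ZWms3d3d3d3cy5q6u83dzLqrzd3cl2eGM3maq7zN3d3c3cq6u93cy8yprN3Ll1UwBImrqpmavMzN3dy7vN3Kq83Lq7qHZUIAJ5m8y4dmiZq93d3NzMuqrN3cqYZVMRAUeZrMzKmIiIq8zd3dy6u73d3dy5d3ZVV4mZvMzN3LuqvMzd3d3czd7t3d3cupiJmZmavMu93dy7zM3d3d3d3d3t3d3dzLqImqqazcy93dzMzd3d7d3d3d3d3u7cvNypisuazdzN3d3c3dzd3d3d3Lu83d3Kq8zLmcuqvd3d3d3MzdzN3d3dy7u7vLupm8zMucuqvd3cy8y7vNy8zN7dzMvMu7qpq8zMyru6rN3buru6m8y7u93d3d3NzLqqvMu8yru6m8zLzMzKmr3My83d3d3d3LqrzMu8y6vbmrzM3d3cqr3cy83d3d3d3LvN3cu8y7zduszQ=="/>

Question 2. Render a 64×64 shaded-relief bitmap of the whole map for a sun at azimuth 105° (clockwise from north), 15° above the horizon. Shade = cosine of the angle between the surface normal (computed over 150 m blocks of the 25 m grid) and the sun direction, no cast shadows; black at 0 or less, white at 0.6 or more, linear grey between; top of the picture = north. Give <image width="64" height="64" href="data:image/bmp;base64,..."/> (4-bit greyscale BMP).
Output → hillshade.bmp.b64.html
<image width="64" height="64" href="data:image/bmp;base64,Qk12CAAAAAAAAHYAAAAoAAAAQAAAAEAAAAABAAQAAAAAAAAIAAATCwAAEwsAABAAAAAAAAAAAAAAABEREQAiIiIAMzMzAERERABVVVUAZmZmAHd3dwCIiIgAmZmZAKqqqgC7u7sAzMzMAN3d3QDu7u4A////AHd3d3dkEAAAEAF83KmIm7zLuqmHZnirzLqXVERERWZ3d2Z3h2MQAAAQAWrLqYiavMzLqXZniau7uYVEVlREZnd3ZmeIYxARASEBSKuqmJq7zMupdmiruqqpZDRWVERmd2ZlVndkIiISMyI2mqmYm7q7y6h3ibu6mZhkNFVDNFZmZlRFVnZEMzNEQ0aKqYiburu6mHeKzLmZh1RERCIjRWZVVEM0Z2VEREVERpqpiJqru7qYiIrMuZiHVERDIAAkZ1VUMhJGdlRFVENHq7qZiZq7qYh3ibzKmIdlVVQgAAJXZVQhACRVVVVUM0e8u6qImqqph3eJrMypmId3dSAAAEZ2VCAAEiI0VVQyN6zLupiaqph3d4m8zLqZmZmHQQAAFHdUIREhEAEjRDIlm7qqmZqYdmd3is3bqZmqu6hjAAABd2QyIjMgAAEjIRSKqZmZqYdlZ3eJztuYiJq8yoYwAABmZUM0VDEAABMhFHmZmqqYdlVnd3m+7Jd3iavLqGEAAFVmVEVlQhAAEzIjaJmrupdlVmd3eb3sl2Zniru6hAAANFd2ZmVDEAATRCNXiKzLhlVmd3Z5veyod3d4qqqWEAAiR5mIdkMQACNEMkZnrNuGVmZ3Zmi93Kh3d4iaqYYgASJIqpiHUyEBI0MiRmaMyodmZnZlWKzLqYiIiZqZhjESM1iqqYhlMhIzMhE1ZXm6mId3ZlRXm7qZmZmZmZh2UzREaKuqmHZDMzMxACVVaJmZmIdlRFaJmImru6qZmHd2VUV5q7uph2VEMzEAJERXd4mZl1QzRndmeKzdy6mHeJh2VXirzLqYh1RDMiEjM0ZmeKqoVEREVERnm93cuYd5qodVeJvdy6qYZUREQzMjRVVXm7hURDMzNGeKvN3Kh4q6dlaIms3cu6hlREVVRDNFVEWbuEMzIRJFZ3iKvcuYm7l2eJmZvMzMuGREVmZUM0VURYu4QiIAAlZ3d3iby5mrqGWJqpmrzMy4ZERWZlQzRVRFeqlRAAADV4d2Zoq6mrqYZompmavMzLhkRFVlQyNERVV5qFEAAAJWiHdmebqauod2iJmJvMzMqGRFVVVDI0REVWiYQQAAAkVoh2Zpq6vKh2Z4iIm83MyoZVVWVDIjRERVZ4ZBAAACM1Z3dmirvMyXZleIibzczLl2VmZTISRURVVndTEAAAEiNWd3Z6vM3admRXiZrNy7uoh3dkIAFFVFVnh1MREAARIjVndnm8zduGYjaJqsy6qqqqqYUgAEVUVWeHUxEREAERJGd3ebzN24ZiJHqqu7qZqrvMuDAANURVZ4hkISIRABEjVnZ5vN7bhmMjabqrqZiJq97rYAAUQ0VWiYUxEiEAASNWZWnN7tp2ZDNqupqpmIeJvv+iAAIjREaJl0ISIgABNVVEat7/2nZkNHq6mZmZh2ec/9UAAAI0RYmYUhEiAAFGVDRq3v7ah3RFi7qIiaqoZnrv6AAAACNFeZhjIREAAEZURoq97cqIhVaLuoiJq7l2ad/pIAAAJEVoiGUxEAAANVZ5qqvMuYd1Vpq5h3i8yod5zsggAAAlZmd3dUIQAAAkV6zLqqqphmRWiamHeL3cqZrMpRAAAUZ3d3dlQhAAABNYzuypmqqFREV4iHd5vd3Lu7piEAATV4iIh2QyIgAAAkfP/bqaqoVERWd3d3ms3e3cpjEAACRniZmYYyIzEAABNa7+26qpdUVVVlZniKve/+yEEAABJGeKq6lkI0QgAAATfP/tuqhkRVVVVWeJq87/6lIAAAE0V4q8unVEVDAAABJa7/7LqFQ2ZmVFZ4mr3//ZQgAAAjRneKu6hlVVMQAAEkjf/9y5ZDiHZlVnib3v/8hTEAATRndmeamHd2UxAAACSM/+26l1SIh2ZmZ5vf/+yWQQACRniHVWd3d4dkEAAAJHz/7KmGVXh3Zndni97/3KdCAANWiallRFZ4iGQgAAAUe+/sqHVUZmZmZmebzd3cuFIAFGaKuoZDM1eIdTEAABR63tuoZURERURFZ5u8zMy4QQFGZ4mrqGQiNnd2QhAAFGm8y6l1RDMzMzNXmqqrvLhAA2d3iZqpdTEld3ZCEAAlZ4q7qXZVMyIREkaJmZmruEAUeIiIiJiHQiR3dUIAATVmaKqodmZDMgABNWd3iJqoQiR4iIiIiIhkNXh2UxACNWVXmpd3ZlVCEBI0VmZ3iYdURXiJiHeIiHZnmodkISM0VVaIh3dmdlMhIzRWZmeIdlVneIiHeIiIiImsuHUhNERVVnd3d2aIZTMzNFZlVoh2VniIiHd4iZiIic3bhkI0RFVWZmeIdoiGVUQzVmVWeHZWiYd4d3eJmIeJzuyoZDM0ZmZUZ5mHiIh2VDNGZEZ3dlaZdniHdniId4nO7bqWQyNndkJHmpl4iIdUM1ZkRWZmZ5l2iYdlVnd3ib3su7ljEliGMTaaqneIh2QzVmU0VVVnmYiZl2VFVneJrMuqu5URWJcgJYqqZneHZDNGdUNERFeamaqYdURWd4iruqqrpyFIpxAUeapmZ3dkIjVmQzMzR5qqu6l2VVZ3iZqqmaqoMTinEARomXd2ZlQiJFZTMyI2mru8uodmZniJmZmZmqhCN5cgA2iZd3ZmZDIiRVQyISWKu7y7mId3iJmZmZqqmFI2hzACV4l3d3d2QhE0VTIQFIq7u7uqmIiJmYiaqqqYYzV2QQJHiGZmd4dTESNVQxAUiau6qqqqmZmYd4q7uphkNFVDEkZ4"/>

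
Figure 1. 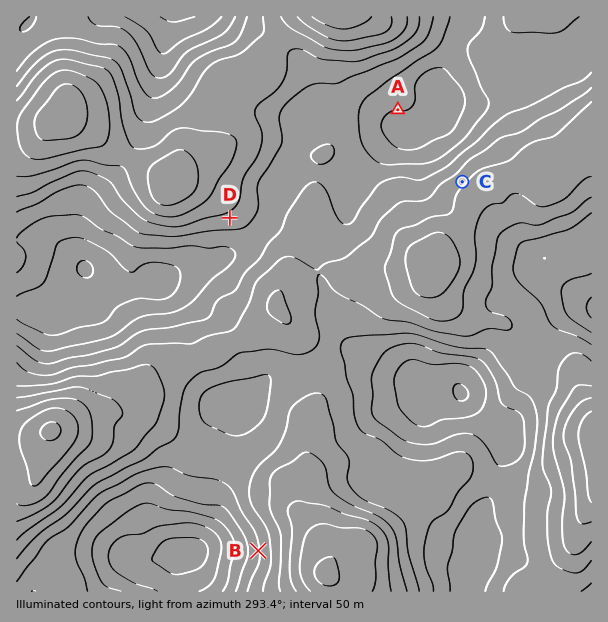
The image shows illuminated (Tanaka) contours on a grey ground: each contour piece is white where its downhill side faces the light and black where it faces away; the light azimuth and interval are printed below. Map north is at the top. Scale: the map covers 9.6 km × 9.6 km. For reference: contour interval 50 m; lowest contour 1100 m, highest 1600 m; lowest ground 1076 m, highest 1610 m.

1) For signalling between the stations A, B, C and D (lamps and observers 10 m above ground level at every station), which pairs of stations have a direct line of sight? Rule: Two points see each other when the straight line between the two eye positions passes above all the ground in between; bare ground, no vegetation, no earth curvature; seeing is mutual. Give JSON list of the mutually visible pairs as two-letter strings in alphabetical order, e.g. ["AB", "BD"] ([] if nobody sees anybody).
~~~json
["AC", "CD"]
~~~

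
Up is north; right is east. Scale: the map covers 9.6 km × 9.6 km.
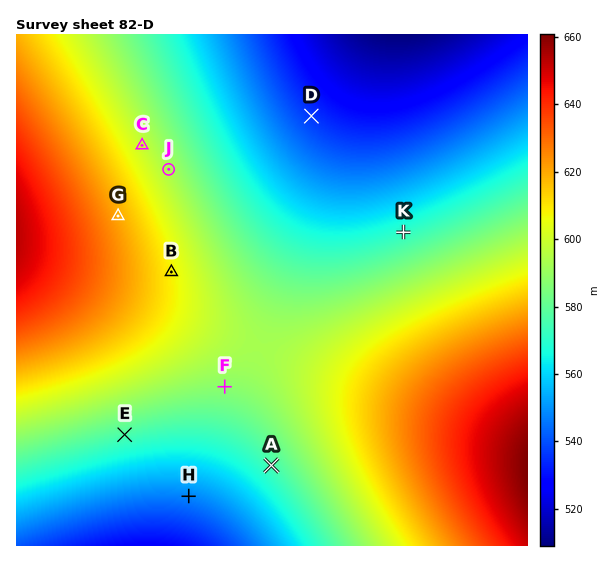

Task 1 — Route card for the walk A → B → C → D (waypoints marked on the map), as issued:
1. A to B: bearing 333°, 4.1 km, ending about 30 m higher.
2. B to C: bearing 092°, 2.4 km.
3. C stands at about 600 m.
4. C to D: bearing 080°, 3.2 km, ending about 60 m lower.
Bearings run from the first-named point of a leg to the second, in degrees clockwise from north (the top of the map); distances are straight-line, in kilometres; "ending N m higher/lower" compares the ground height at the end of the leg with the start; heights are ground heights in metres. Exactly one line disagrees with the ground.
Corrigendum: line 2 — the bearing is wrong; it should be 347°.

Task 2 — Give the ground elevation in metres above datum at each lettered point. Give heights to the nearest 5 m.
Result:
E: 575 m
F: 590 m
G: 620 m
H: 550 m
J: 595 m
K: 570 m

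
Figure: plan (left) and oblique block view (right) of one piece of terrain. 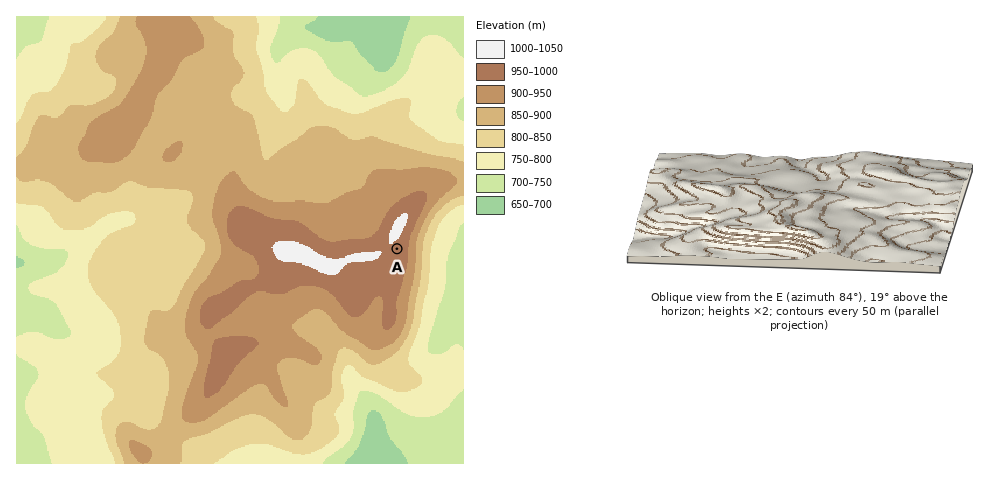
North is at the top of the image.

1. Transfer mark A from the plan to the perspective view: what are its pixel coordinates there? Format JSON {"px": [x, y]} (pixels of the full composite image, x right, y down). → {"px": [782, 228]}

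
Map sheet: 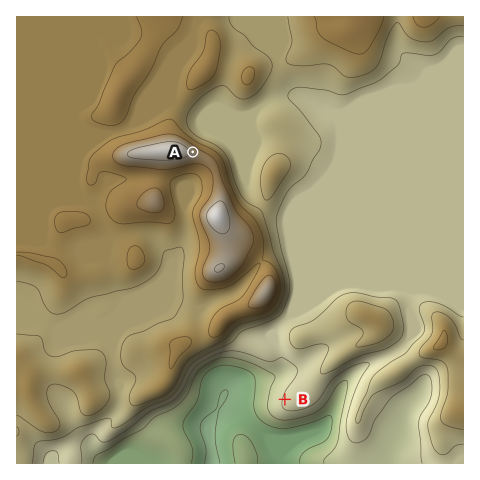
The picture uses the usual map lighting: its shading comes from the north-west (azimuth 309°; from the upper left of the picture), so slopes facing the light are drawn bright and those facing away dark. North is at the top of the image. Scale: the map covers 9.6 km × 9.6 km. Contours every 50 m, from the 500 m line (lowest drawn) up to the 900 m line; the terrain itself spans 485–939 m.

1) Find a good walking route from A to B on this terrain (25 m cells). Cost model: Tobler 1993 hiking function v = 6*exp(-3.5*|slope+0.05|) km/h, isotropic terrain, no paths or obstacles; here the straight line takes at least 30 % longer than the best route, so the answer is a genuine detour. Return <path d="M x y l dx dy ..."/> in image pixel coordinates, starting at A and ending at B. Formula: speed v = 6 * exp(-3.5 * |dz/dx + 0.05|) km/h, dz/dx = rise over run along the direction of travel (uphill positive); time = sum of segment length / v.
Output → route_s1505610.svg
<path d="M193 152l2 2 19 10 4 4 18 35 8 8 7 4 9 9 28 56 0 32-4 10 0 31 8 16 0 8-7 14 0 8"/>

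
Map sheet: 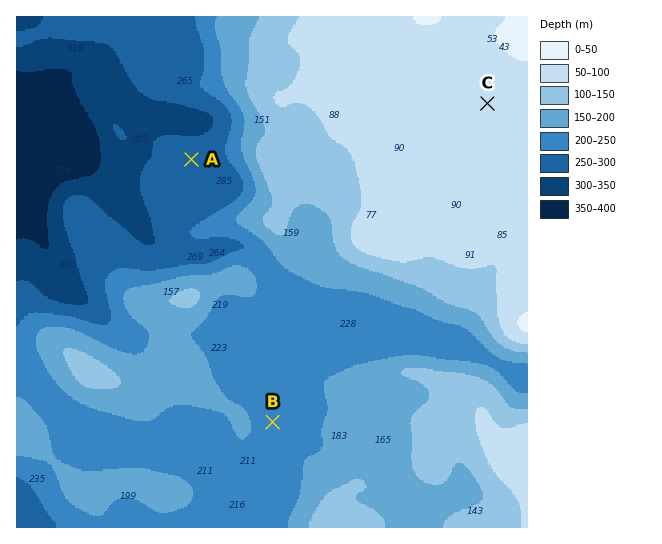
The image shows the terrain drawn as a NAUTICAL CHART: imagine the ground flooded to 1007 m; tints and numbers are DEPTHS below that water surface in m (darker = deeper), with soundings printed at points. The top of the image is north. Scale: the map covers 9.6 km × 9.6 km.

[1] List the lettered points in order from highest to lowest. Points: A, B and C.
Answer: C B A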